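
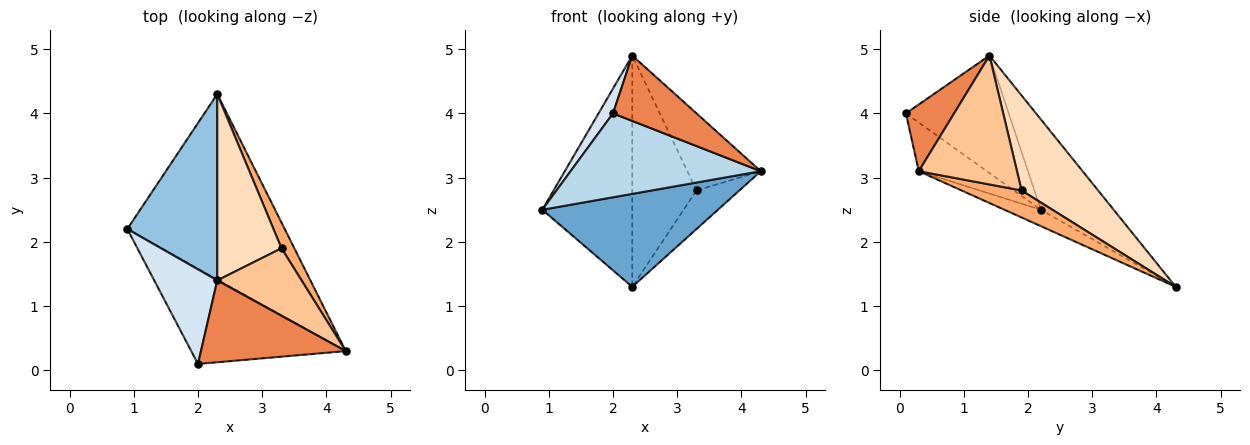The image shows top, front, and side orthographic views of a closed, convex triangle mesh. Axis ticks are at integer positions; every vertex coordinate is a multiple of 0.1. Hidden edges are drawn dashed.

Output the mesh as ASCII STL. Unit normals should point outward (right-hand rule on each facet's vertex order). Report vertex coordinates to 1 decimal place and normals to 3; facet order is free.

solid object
 facet normal -0.093 -0.447 -0.890
  outer loop
   vertex 2.3 4.3 1.3
   vertex 4.3 0.3 3.1
   vertex 0.9 2.2 2.5
  endloop
 endfacet
 facet normal -0.533 0.659 0.531
  outer loop
   vertex 2.3 1.4 4.9
   vertex 2.3 4.3 1.3
   vertex 0.9 2.2 2.5
  endloop
 endfacet
 facet normal -0.230 -0.643 -0.731
  outer loop
   vertex 2.0 0.1 4.0
   vertex 0.9 2.2 2.5
   vertex 4.3 0.3 3.1
  endloop
 endfacet
 facet normal -0.875 -0.123 0.469
  outer loop
   vertex 2.0 0.1 4.0
   vertex 2.3 1.4 4.9
   vertex 0.9 2.2 2.5
  endloop
 endfacet
 facet normal 0.339 -0.587 0.735
  outer loop
   vertex 2.0 0.1 4.0
   vertex 4.3 0.3 3.1
   vertex 2.3 1.4 4.9
  endloop
 endfacet
 facet normal 0.759 0.542 0.361
  outer loop
   vertex 3.3 1.9 2.8
   vertex 4.3 0.3 3.1
   vertex 2.3 4.3 1.3
  endloop
 endfacet
 facet normal 0.709 0.530 0.464
  outer loop
   vertex 3.3 1.9 2.8
   vertex 2.3 1.4 4.9
   vertex 4.3 0.3 3.1
  endloop
 endfacet
 facet normal 0.680 0.571 0.460
  outer loop
   vertex 3.3 1.9 2.8
   vertex 2.3 4.3 1.3
   vertex 2.3 1.4 4.9
  endloop
 endfacet
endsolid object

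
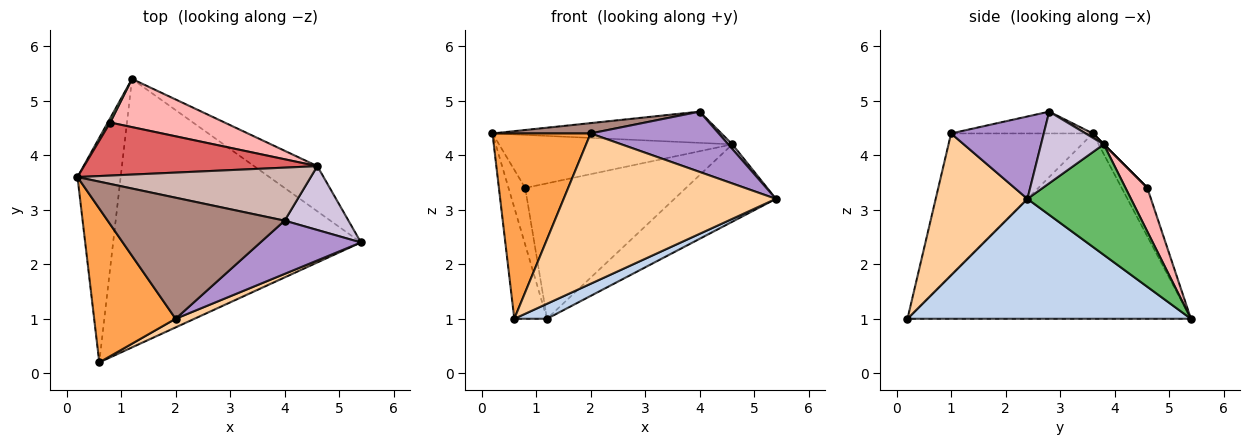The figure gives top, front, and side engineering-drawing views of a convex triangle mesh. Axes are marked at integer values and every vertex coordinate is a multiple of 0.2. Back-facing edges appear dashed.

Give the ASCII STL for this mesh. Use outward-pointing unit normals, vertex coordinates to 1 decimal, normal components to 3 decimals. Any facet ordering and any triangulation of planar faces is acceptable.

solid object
 facet normal -0.968 0.112 -0.226
  outer loop
   vertex 1.2 5.4 1.0
   vertex 0.6 0.2 1.0
   vertex 0.2 3.6 4.4
  endloop
 endfacet
 facet normal 0.435 -0.050 -0.899
  outer loop
   vertex 1.2 5.4 1.0
   vertex 5.4 2.4 3.2
   vertex 0.6 0.2 1.0
  endloop
 endfacet
 facet normal -0.743 -0.515 0.427
  outer loop
   vertex 2.0 1.0 4.4
   vertex 0.2 3.6 4.4
   vertex 0.6 0.2 1.0
  endloop
 endfacet
 facet normal 0.396 -0.917 0.053
  outer loop
   vertex 2.0 1.0 4.4
   vertex 0.6 0.2 1.0
   vertex 5.4 2.4 3.2
  endloop
 endfacet
 facet normal 0.661 0.648 -0.378
  outer loop
   vertex 4.6 3.8 4.2
   vertex 5.4 2.4 3.2
   vertex 1.2 5.4 1.0
  endloop
 endfacet
 facet normal -0.838 0.545 0.042
  outer loop
   vertex 0.8 4.6 3.4
   vertex 1.2 5.4 1.0
   vertex 0.2 3.6 4.4
  endloop
 endfacet
 facet normal 0.000 0.707 0.707
  outer loop
   vertex 0.8 4.6 3.4
   vertex 0.2 3.6 4.4
   vertex 4.6 3.8 4.2
  endloop
 endfacet
 facet normal 0.127 0.935 0.333
  outer loop
   vertex 0.8 4.6 3.4
   vertex 4.6 3.8 4.2
   vertex 1.2 5.4 1.0
  endloop
 endfacet
 facet normal 0.477 -0.659 0.582
  outer loop
   vertex 4.0 2.8 4.8
   vertex 2.0 1.0 4.4
   vertex 5.4 2.4 3.2
  endloop
 endfacet
 facet normal 0.746 -0.049 0.665
  outer loop
   vertex 4.0 2.8 4.8
   vertex 5.4 2.4 3.2
   vertex 4.6 3.8 4.2
  endloop
 endfacet
 facet normal -0.122 -0.084 0.989
  outer loop
   vertex 4.0 2.8 4.8
   vertex 0.2 3.6 4.4
   vertex 2.0 1.0 4.4
  endloop
 endfacet
 facet normal 0.016 0.507 0.862
  outer loop
   vertex 4.0 2.8 4.8
   vertex 4.6 3.8 4.2
   vertex 0.2 3.6 4.4
  endloop
 endfacet
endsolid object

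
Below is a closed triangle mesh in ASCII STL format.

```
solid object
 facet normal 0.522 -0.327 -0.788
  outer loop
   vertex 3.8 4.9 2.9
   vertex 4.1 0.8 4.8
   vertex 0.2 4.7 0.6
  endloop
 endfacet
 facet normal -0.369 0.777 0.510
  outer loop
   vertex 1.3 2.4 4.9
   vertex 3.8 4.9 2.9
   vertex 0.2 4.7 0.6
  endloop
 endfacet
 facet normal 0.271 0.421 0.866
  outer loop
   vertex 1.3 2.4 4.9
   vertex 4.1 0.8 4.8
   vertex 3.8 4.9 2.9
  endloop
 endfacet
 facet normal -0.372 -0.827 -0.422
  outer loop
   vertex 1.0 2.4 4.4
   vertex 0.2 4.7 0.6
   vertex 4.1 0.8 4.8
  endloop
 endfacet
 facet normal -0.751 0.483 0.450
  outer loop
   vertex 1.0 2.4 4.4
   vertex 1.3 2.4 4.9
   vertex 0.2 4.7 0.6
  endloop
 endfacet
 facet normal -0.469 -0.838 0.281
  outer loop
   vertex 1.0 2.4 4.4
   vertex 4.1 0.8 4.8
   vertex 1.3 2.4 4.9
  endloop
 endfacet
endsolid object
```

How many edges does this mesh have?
9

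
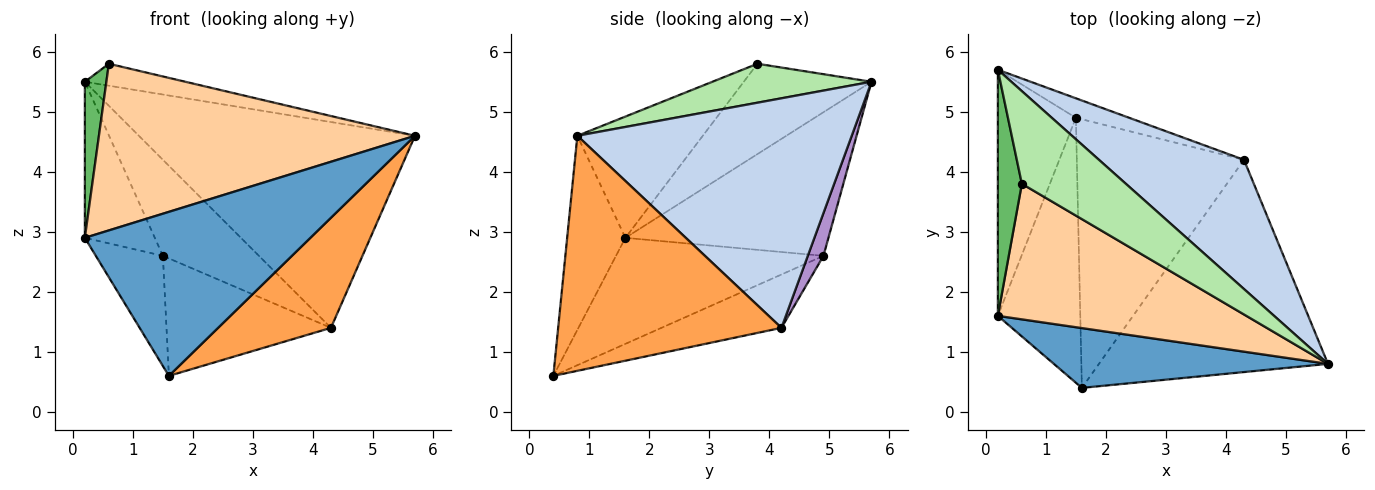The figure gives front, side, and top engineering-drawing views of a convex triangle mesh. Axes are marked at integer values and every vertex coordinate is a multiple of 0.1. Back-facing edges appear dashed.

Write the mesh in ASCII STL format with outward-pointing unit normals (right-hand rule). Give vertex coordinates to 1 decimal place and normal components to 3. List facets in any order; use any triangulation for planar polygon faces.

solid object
 facet normal -0.236 -0.913 0.333
  outer loop
   vertex 1.6 0.4 0.6
   vertex 5.7 0.8 4.6
   vertex 0.2 1.6 2.9
  endloop
 endfacet
 facet normal 0.644 0.648 0.407
  outer loop
   vertex 4.3 4.2 1.4
   vertex 0.2 5.7 5.5
   vertex 5.7 0.8 4.6
  endloop
 endfacet
 facet normal 0.673 -0.340 -0.656
  outer loop
   vertex 4.3 4.2 1.4
   vertex 5.7 0.8 4.6
   vertex 1.6 0.4 0.6
  endloop
 endfacet
 facet normal -0.294 -0.741 0.603
  outer loop
   vertex 0.6 3.8 5.8
   vertex 0.2 1.6 2.9
   vertex 5.7 0.8 4.6
  endloop
 endfacet
 facet normal -0.954 -0.161 0.254
  outer loop
   vertex 0.6 3.8 5.8
   vertex 0.2 5.7 5.5
   vertex 0.2 1.6 2.9
  endloop
 endfacet
 facet normal 0.342 0.216 0.914
  outer loop
   vertex 0.6 3.8 5.8
   vertex 5.7 0.8 4.6
   vertex 0.2 5.7 5.5
  endloop
 endfacet
 facet normal -0.841 0.290 -0.457
  outer loop
   vertex 1.5 4.9 2.6
   vertex 0.2 1.6 2.9
   vertex 0.2 5.7 5.5
  endloop
 endfacet
 facet normal -0.765 0.247 -0.595
  outer loop
   vertex 1.5 4.9 2.6
   vertex 1.6 0.4 0.6
   vertex 0.2 1.6 2.9
  endloop
 endfacet
 facet normal 0.158 0.968 -0.196
  outer loop
   vertex 1.5 4.9 2.6
   vertex 0.2 5.7 5.5
   vertex 4.3 4.2 1.4
  endloop
 endfacet
 facet normal -0.281 0.385 -0.879
  outer loop
   vertex 1.5 4.9 2.6
   vertex 4.3 4.2 1.4
   vertex 1.6 0.4 0.6
  endloop
 endfacet
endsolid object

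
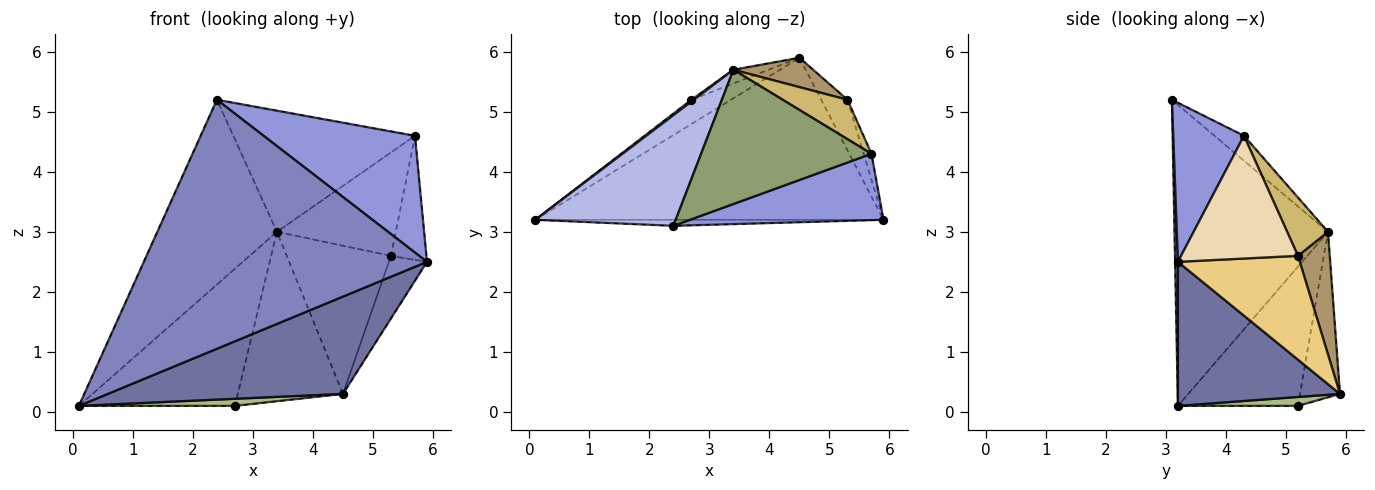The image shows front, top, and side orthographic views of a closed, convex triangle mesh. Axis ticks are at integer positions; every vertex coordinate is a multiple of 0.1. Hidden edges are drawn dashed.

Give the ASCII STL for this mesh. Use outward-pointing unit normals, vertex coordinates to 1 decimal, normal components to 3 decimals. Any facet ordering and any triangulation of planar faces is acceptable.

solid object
 facet normal 0.334 -0.485 -0.808
  outer loop
   vertex 4.5 5.9 0.3
   vertex 5.9 3.2 2.5
   vertex 0.1 3.2 0.1
  endloop
 endfacet
 facet normal 0.010 -1.000 -0.024
  outer loop
   vertex 2.4 3.1 5.2
   vertex 0.1 3.2 0.1
   vertex 5.9 3.2 2.5
  endloop
 endfacet
 facet normal 0.376 -0.806 0.458
  outer loop
   vertex 5.7 4.3 4.6
   vertex 2.4 3.1 5.2
   vertex 5.9 3.2 2.5
  endloop
 endfacet
 facet normal -0.740 0.577 0.345
  outer loop
   vertex 3.4 5.7 3.0
   vertex 0.1 3.2 0.1
   vertex 2.4 3.1 5.2
  endloop
 endfacet
 facet normal -0.108 0.666 0.738
  outer loop
   vertex 3.4 5.7 3.0
   vertex 2.4 3.1 5.2
   vertex 5.7 4.3 4.6
  endloop
 endfacet
 facet normal 0.211 -0.274 -0.938
  outer loop
   vertex 2.7 5.2 0.1
   vertex 4.5 5.9 0.3
   vertex 0.1 3.2 0.1
  endloop
 endfacet
 facet normal -0.610 0.793 0.011
  outer loop
   vertex 2.7 5.2 0.1
   vertex 0.1 3.2 0.1
   vertex 3.4 5.7 3.0
  endloop
 endfacet
 facet normal -0.354 0.932 -0.075
  outer loop
   vertex 2.7 5.2 0.1
   vertex 3.4 5.7 3.0
   vertex 4.5 5.9 0.3
  endloop
 endfacet
 facet normal 0.287 0.940 0.186
  outer loop
   vertex 5.3 5.2 2.6
   vertex 4.5 5.9 0.3
   vertex 3.4 5.7 3.0
  endloop
 endfacet
 facet normal 0.306 0.890 0.339
  outer loop
   vertex 5.3 5.2 2.6
   vertex 3.4 5.7 3.0
   vertex 5.7 4.3 4.6
  endloop
 endfacet
 facet normal 0.928 0.290 -0.234
  outer loop
   vertex 5.3 5.2 2.6
   vertex 5.9 3.2 2.5
   vertex 4.5 5.9 0.3
  endloop
 endfacet
 facet normal 0.955 0.290 -0.061
  outer loop
   vertex 5.3 5.2 2.6
   vertex 5.7 4.3 4.6
   vertex 5.9 3.2 2.5
  endloop
 endfacet
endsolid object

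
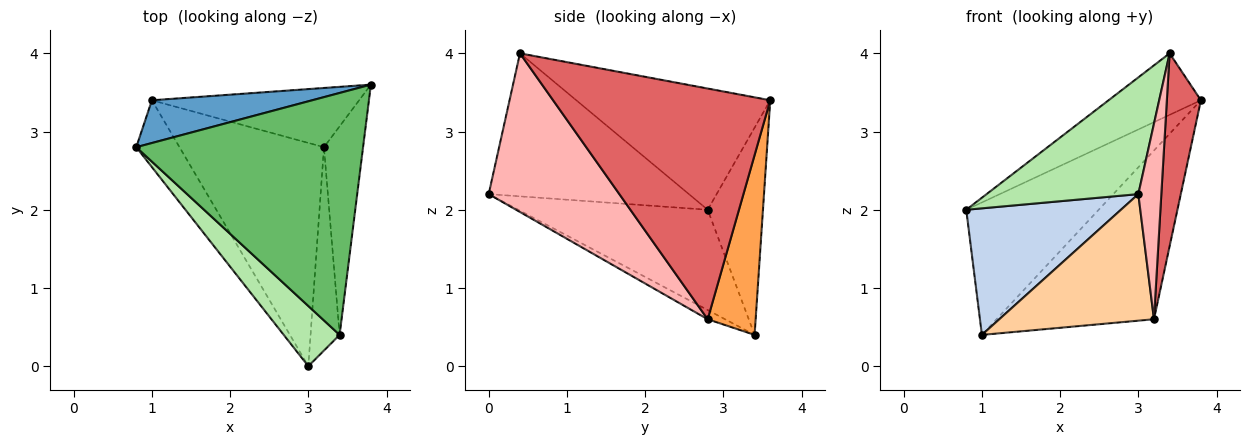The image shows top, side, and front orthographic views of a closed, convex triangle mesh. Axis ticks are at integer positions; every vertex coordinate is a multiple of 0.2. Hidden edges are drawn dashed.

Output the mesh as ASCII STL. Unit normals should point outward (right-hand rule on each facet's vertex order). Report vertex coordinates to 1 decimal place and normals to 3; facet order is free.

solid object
 facet normal -0.369 0.884 0.286
  outer loop
   vertex 1.0 3.4 0.4
   vertex 0.8 2.8 2.0
   vertex 3.8 3.6 3.4
  endloop
 endfacet
 facet normal -0.735 -0.600 -0.317
  outer loop
   vertex 1.0 3.4 0.4
   vertex 3.0 0.0 2.2
   vertex 0.8 2.8 2.0
  endloop
 endfacet
 facet normal 0.276 0.907 -0.318
  outer loop
   vertex 3.2 2.8 0.6
   vertex 1.0 3.4 0.4
   vertex 3.8 3.6 3.4
  endloop
 endfacet
 facet normal -0.055 -0.492 -0.869
  outer loop
   vertex 3.2 2.8 0.6
   vertex 3.0 0.0 2.2
   vertex 1.0 3.4 0.4
  endloop
 endfacet
 facet normal -0.460 0.219 0.861
  outer loop
   vertex 3.4 0.4 4.0
   vertex 3.8 3.6 3.4
   vertex 0.8 2.8 2.0
  endloop
 endfacet
 facet normal -0.761 -0.577 0.297
  outer loop
   vertex 3.4 0.4 4.0
   vertex 0.8 2.8 2.0
   vertex 3.0 0.0 2.2
  endloop
 endfacet
 facet normal 0.974 -0.153 -0.165
  outer loop
   vertex 3.4 0.4 4.0
   vertex 3.2 2.8 0.6
   vertex 3.8 3.6 3.4
  endloop
 endfacet
 facet normal 0.969 -0.171 -0.177
  outer loop
   vertex 3.4 0.4 4.0
   vertex 3.0 0.0 2.2
   vertex 3.2 2.8 0.6
  endloop
 endfacet
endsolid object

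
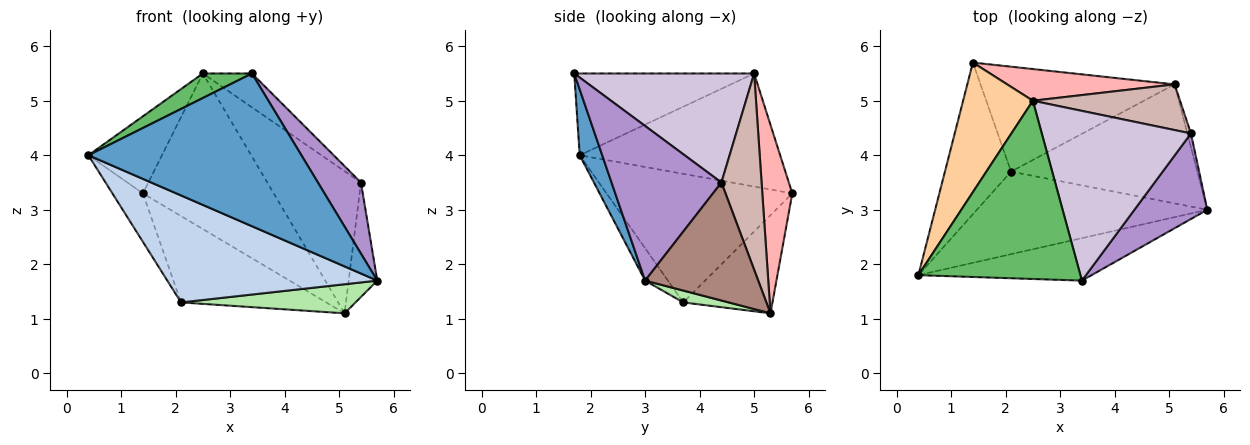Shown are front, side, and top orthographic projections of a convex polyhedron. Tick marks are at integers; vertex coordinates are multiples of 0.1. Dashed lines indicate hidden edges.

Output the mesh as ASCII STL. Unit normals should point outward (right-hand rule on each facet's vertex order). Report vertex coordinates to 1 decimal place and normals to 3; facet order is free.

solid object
 facet normal 0.101 -0.958 -0.267
  outer loop
   vertex 3.4 1.7 5.5
   vertex 0.4 1.8 4.0
   vertex 5.7 3.0 1.7
  endloop
 endfacet
 facet normal -0.086 -0.789 -0.609
  outer loop
   vertex 2.1 3.7 1.3
   vertex 5.7 3.0 1.7
   vertex 0.4 1.8 4.0
  endloop
 endfacet
 facet normal -0.880 0.144 -0.452
  outer loop
   vertex 2.1 3.7 1.3
   vertex 0.4 1.8 4.0
   vertex 1.4 5.7 3.3
  endloop
 endfacet
 facet normal -0.812 0.298 0.501
  outer loop
   vertex 2.5 5.0 5.5
   vertex 1.4 5.7 3.3
   vertex 0.4 1.8 4.0
  endloop
 endfacet
 facet normal -0.447 -0.122 0.886
  outer loop
   vertex 2.5 5.0 5.5
   vertex 0.4 1.8 4.0
   vertex 3.4 1.7 5.5
  endloop
 endfacet
 facet normal 0.062 -0.237 -0.970
  outer loop
   vertex 5.1 5.3 1.1
   vertex 5.7 3.0 1.7
   vertex 2.1 3.7 1.3
  endloop
 endfacet
 facet normal -0.364 0.592 -0.719
  outer loop
   vertex 5.1 5.3 1.1
   vertex 2.1 3.7 1.3
   vertex 1.4 5.7 3.3
  endloop
 endfacet
 facet normal 0.219 0.956 0.195
  outer loop
   vertex 5.1 5.3 1.1
   vertex 1.4 5.7 3.3
   vertex 2.5 5.0 5.5
  endloop
 endfacet
 facet normal 0.853 -0.334 0.402
  outer loop
   vertex 5.4 4.4 3.5
   vertex 3.4 1.7 5.5
   vertex 5.7 3.0 1.7
  endloop
 endfacet
 facet normal 0.583 0.159 0.797
  outer loop
   vertex 5.4 4.4 3.5
   vertex 2.5 5.0 5.5
   vertex 3.4 1.7 5.5
  endloop
 endfacet
 facet normal 0.969 0.245 -0.029
  outer loop
   vertex 5.4 4.4 3.5
   vertex 5.7 3.0 1.7
   vertex 5.1 5.3 1.1
  endloop
 endfacet
 facet normal 0.378 0.881 0.283
  outer loop
   vertex 5.4 4.4 3.5
   vertex 5.1 5.3 1.1
   vertex 2.5 5.0 5.5
  endloop
 endfacet
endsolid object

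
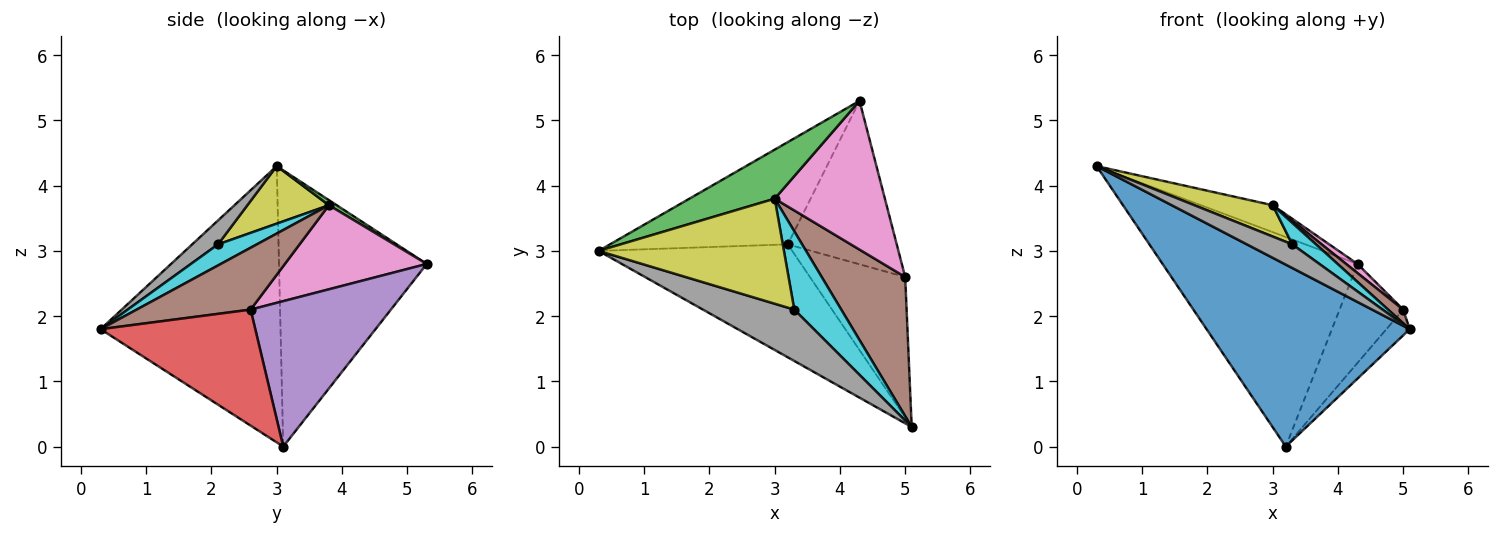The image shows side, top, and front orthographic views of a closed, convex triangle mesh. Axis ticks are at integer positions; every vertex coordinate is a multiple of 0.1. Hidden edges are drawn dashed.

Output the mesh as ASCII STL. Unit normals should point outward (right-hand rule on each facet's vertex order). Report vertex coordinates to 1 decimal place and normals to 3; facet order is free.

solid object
 facet normal -0.601 -0.679 -0.421
  outer loop
   vertex 3.2 3.1 0.0
   vertex 5.1 0.3 1.8
   vertex 0.3 3.0 4.3
  endloop
 endfacet
 facet normal -0.563 0.743 -0.362
  outer loop
   vertex 3.2 3.1 0.0
   vertex 0.3 3.0 4.3
   vertex 4.3 5.3 2.8
  endloop
 endfacet
 facet normal 0.052 0.480 0.876
  outer loop
   vertex 3.0 3.8 3.7
   vertex 4.3 5.3 2.8
   vertex 0.3 3.0 4.3
  endloop
 endfacet
 facet normal 0.768 0.116 -0.630
  outer loop
   vertex 5.0 2.6 2.1
   vertex 5.1 0.3 1.8
   vertex 3.2 3.1 0.0
  endloop
 endfacet
 facet normal 0.752 0.341 -0.564
  outer loop
   vertex 5.0 2.6 2.1
   vertex 3.2 3.1 0.0
   vertex 4.3 5.3 2.8
  endloop
 endfacet
 facet normal 0.594 -0.079 0.801
  outer loop
   vertex 5.0 2.6 2.1
   vertex 3.0 3.8 3.7
   vertex 5.1 0.3 1.8
  endloop
 endfacet
 facet normal 0.606 -0.049 0.794
  outer loop
   vertex 5.0 2.6 2.1
   vertex 4.3 5.3 2.8
   vertex 3.0 3.8 3.7
  endloop
 endfacet
 facet normal 0.231 -0.407 0.884
  outer loop
   vertex 3.3 2.1 3.1
   vertex 0.3 3.0 4.3
   vertex 5.1 0.3 1.8
  endloop
 endfacet
 facet normal 0.285 -0.274 0.919
  outer loop
   vertex 3.3 2.1 3.1
   vertex 3.0 3.8 3.7
   vertex 0.3 3.0 4.3
  endloop
 endfacet
 facet normal 0.397 -0.242 0.885
  outer loop
   vertex 3.3 2.1 3.1
   vertex 5.1 0.3 1.8
   vertex 3.0 3.8 3.7
  endloop
 endfacet
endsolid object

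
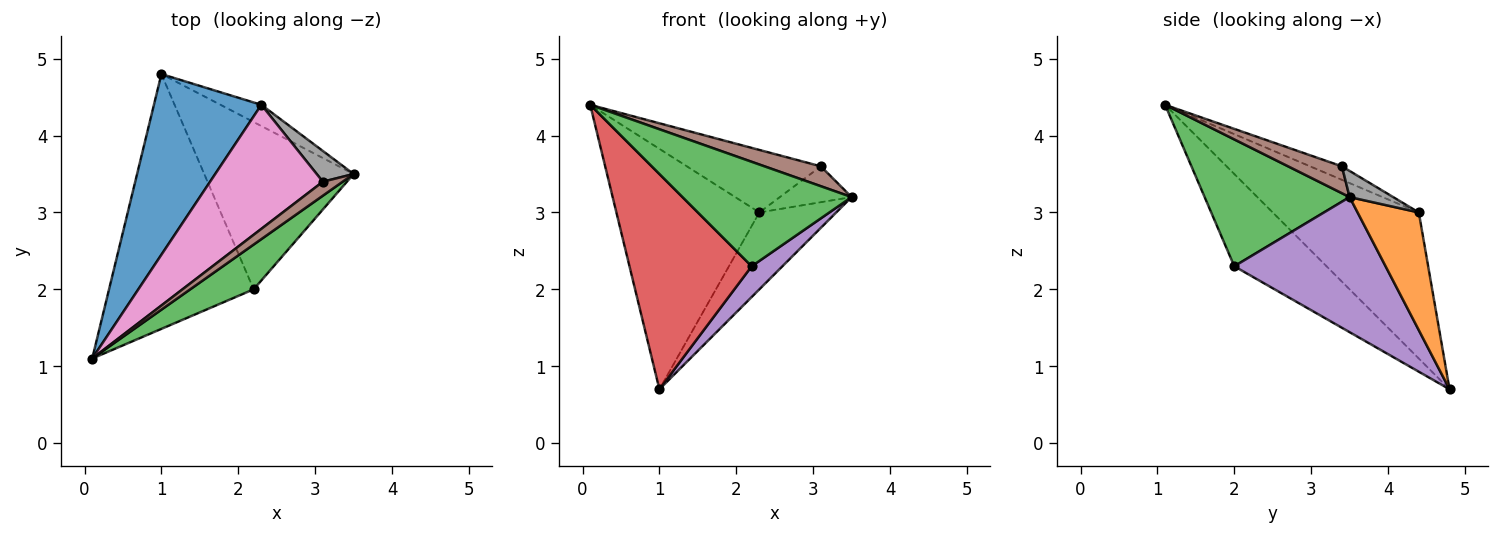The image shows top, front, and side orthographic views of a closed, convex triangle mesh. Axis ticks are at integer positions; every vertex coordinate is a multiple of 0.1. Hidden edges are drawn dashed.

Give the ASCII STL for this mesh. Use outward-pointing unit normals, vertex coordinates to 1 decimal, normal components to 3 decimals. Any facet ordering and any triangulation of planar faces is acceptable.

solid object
 facet normal -0.633 0.619 0.465
  outer loop
   vertex 2.3 4.4 3.0
   vertex 1.0 4.8 0.7
   vertex 0.1 1.1 4.4
  endloop
 endfacet
 facet normal 0.609 0.765 -0.211
  outer loop
   vertex 2.3 4.4 3.0
   vertex 3.5 3.5 3.2
   vertex 1.0 4.8 0.7
  endloop
 endfacet
 facet normal 0.619 -0.722 0.309
  outer loop
   vertex 2.2 2.0 2.3
   vertex 3.5 3.5 3.2
   vertex 0.1 1.1 4.4
  endloop
 endfacet
 facet normal -0.438 -0.580 -0.687
  outer loop
   vertex 2.2 2.0 2.3
   vertex 0.1 1.1 4.4
   vertex 1.0 4.8 0.7
  endloop
 endfacet
 facet normal 0.665 -0.135 -0.735
  outer loop
   vertex 2.2 2.0 2.3
   vertex 1.0 4.8 0.7
   vertex 3.5 3.5 3.2
  endloop
 endfacet
 facet normal 0.615 -0.644 0.454
  outer loop
   vertex 3.1 3.4 3.6
   vertex 0.1 1.1 4.4
   vertex 3.5 3.5 3.2
  endloop
 endfacet
 facet normal -0.106 0.448 0.888
  outer loop
   vertex 3.1 3.4 3.6
   vertex 2.3 4.4 3.0
   vertex 0.1 1.1 4.4
  endloop
 endfacet
 facet normal 0.419 0.690 0.591
  outer loop
   vertex 3.1 3.4 3.6
   vertex 3.5 3.5 3.2
   vertex 2.3 4.4 3.0
  endloop
 endfacet
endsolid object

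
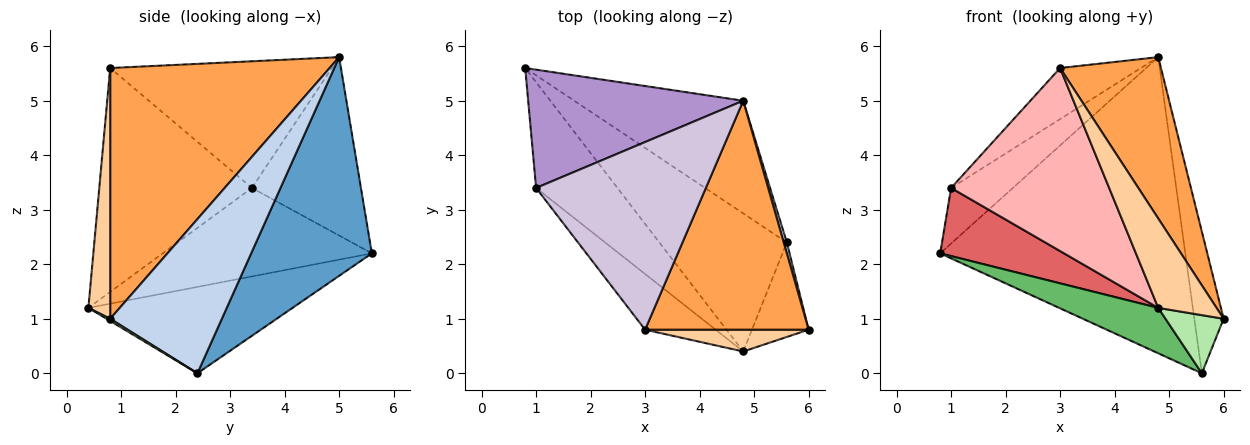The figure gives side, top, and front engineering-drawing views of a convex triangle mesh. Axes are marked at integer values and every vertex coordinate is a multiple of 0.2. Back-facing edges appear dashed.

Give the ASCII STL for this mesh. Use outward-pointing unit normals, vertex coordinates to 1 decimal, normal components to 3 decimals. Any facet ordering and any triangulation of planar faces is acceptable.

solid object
 facet normal 0.418 0.849 -0.323
  outer loop
   vertex 5.6 2.4 0.0
   vertex 0.8 5.6 2.2
   vertex 4.8 5.0 5.8
  endloop
 endfacet
 facet normal 0.967 0.254 0.020
  outer loop
   vertex 5.6 2.4 0.0
   vertex 4.8 5.0 5.8
   vertex 6.0 0.8 1.0
  endloop
 endfacet
 facet normal 0.782 -0.359 0.510
  outer loop
   vertex 3.0 0.8 5.6
   vertex 6.0 0.8 1.0
   vertex 4.8 5.0 5.8
  endloop
 endfacet
 facet normal 0.341 -0.913 0.223
  outer loop
   vertex 4.8 0.4 1.2
   vertex 6.0 0.8 1.0
   vertex 3.0 0.8 5.6
  endloop
 endfacet
 facet normal -0.541 -0.263 -0.799
  outer loop
   vertex 4.8 0.4 1.2
   vertex 0.8 5.6 2.2
   vertex 5.6 2.4 0.0
  endloop
 endfacet
 facet normal 0.033 -0.524 -0.851
  outer loop
   vertex 4.8 0.4 1.2
   vertex 5.6 2.4 0.0
   vertex 6.0 0.8 1.0
  endloop
 endfacet
 facet normal -0.675 -0.400 -0.620
  outer loop
   vertex 1.0 3.4 3.4
   vertex 0.8 5.6 2.2
   vertex 4.8 0.4 1.2
  endloop
 endfacet
 facet normal -0.679 -0.703 -0.214
  outer loop
   vertex 1.0 3.4 3.4
   vertex 4.8 0.4 1.2
   vertex 3.0 0.8 5.6
  endloop
 endfacet
 facet normal -0.600 0.340 0.724
  outer loop
   vertex 1.0 3.4 3.4
   vertex 4.8 5.0 5.8
   vertex 0.8 5.6 2.2
  endloop
 endfacet
 facet normal -0.584 0.213 0.783
  outer loop
   vertex 1.0 3.4 3.4
   vertex 3.0 0.8 5.6
   vertex 4.8 5.0 5.8
  endloop
 endfacet
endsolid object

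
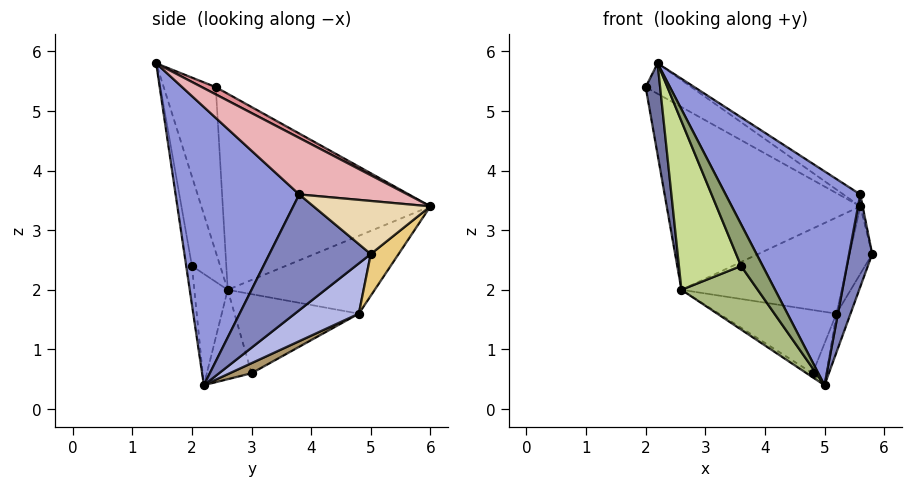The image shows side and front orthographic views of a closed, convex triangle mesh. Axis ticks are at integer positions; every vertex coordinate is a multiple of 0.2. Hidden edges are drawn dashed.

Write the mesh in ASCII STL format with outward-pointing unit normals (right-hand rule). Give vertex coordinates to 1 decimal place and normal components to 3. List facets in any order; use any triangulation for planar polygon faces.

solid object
 facet normal -0.947 -0.263 -0.183
  outer loop
   vertex 2.6 2.6 2.0
   vertex 2.2 1.4 5.8
   vertex 2.0 2.4 5.4
  endloop
 endfacet
 facet normal 0.972 -0.222 -0.072
  outer loop
   vertex 5.6 3.8 3.6
   vertex 5.0 2.2 0.4
   vertex 5.8 5.0 2.6
  endloop
 endfacet
 facet normal 0.657 -0.716 0.235
  outer loop
   vertex 5.6 3.8 3.6
   vertex 2.2 1.4 5.8
   vertex 5.0 2.2 0.4
  endloop
 endfacet
 facet normal 0.827 0.182 -0.532
  outer loop
   vertex 5.2 4.8 1.6
   vertex 5.8 5.0 2.6
   vertex 5.0 2.2 0.4
  endloop
 endfacet
 facet normal -0.247 -0.932 -0.266
  outer loop
   vertex 3.6 2.0 2.4
   vertex 5.0 2.2 0.4
   vertex 2.2 1.4 5.8
  endloop
 endfacet
 facet normal -0.376 -0.859 -0.349
  outer loop
   vertex 3.6 2.0 2.4
   vertex 2.6 2.6 2.0
   vertex 5.0 2.2 0.4
  endloop
 endfacet
 facet normal -0.393 -0.864 -0.314
  outer loop
   vertex 3.6 2.0 2.4
   vertex 2.2 1.4 5.8
   vertex 2.6 2.6 2.0
  endloop
 endfacet
 facet normal -0.545 0.073 -0.835
  outer loop
   vertex 4.8 3.0 0.6
   vertex 5.0 2.2 0.4
   vertex 2.6 2.6 2.0
  endloop
 endfacet
 facet normal 0.513 0.327 -0.793
  outer loop
   vertex 4.8 3.0 0.6
   vertex 5.2 4.8 1.6
   vertex 5.0 2.2 0.4
  endloop
 endfacet
 facet normal -0.528 0.499 -0.687
  outer loop
   vertex 4.8 3.0 0.6
   vertex 2.6 2.6 2.0
   vertex 5.2 4.8 1.6
  endloop
 endfacet
 facet normal 0.669 0.541 -0.510
  outer loop
   vertex 5.6 6.0 3.4
   vertex 5.8 5.0 2.6
   vertex 5.2 4.8 1.6
  endloop
 endfacet
 facet normal 0.976 0.020 0.219
  outer loop
   vertex 5.6 6.0 3.4
   vertex 5.6 3.8 3.6
   vertex 5.8 5.0 2.6
  endloop
 endfacet
 facet normal -0.729 0.679 -0.089
  outer loop
   vertex 5.6 6.0 3.4
   vertex 2.6 2.6 2.0
   vertex 2.0 2.4 5.4
  endloop
 endfacet
 facet normal -0.640 0.697 -0.323
  outer loop
   vertex 5.6 6.0 3.4
   vertex 5.2 4.8 1.6
   vertex 2.6 2.6 2.0
  endloop
 endfacet
 facet normal 0.118 0.389 0.914
  outer loop
   vertex 5.6 6.0 3.4
   vertex 2.0 2.4 5.4
   vertex 2.2 1.4 5.8
  endloop
 endfacet
 facet normal 0.502 0.078 0.861
  outer loop
   vertex 5.6 6.0 3.4
   vertex 2.2 1.4 5.8
   vertex 5.6 3.8 3.6
  endloop
 endfacet
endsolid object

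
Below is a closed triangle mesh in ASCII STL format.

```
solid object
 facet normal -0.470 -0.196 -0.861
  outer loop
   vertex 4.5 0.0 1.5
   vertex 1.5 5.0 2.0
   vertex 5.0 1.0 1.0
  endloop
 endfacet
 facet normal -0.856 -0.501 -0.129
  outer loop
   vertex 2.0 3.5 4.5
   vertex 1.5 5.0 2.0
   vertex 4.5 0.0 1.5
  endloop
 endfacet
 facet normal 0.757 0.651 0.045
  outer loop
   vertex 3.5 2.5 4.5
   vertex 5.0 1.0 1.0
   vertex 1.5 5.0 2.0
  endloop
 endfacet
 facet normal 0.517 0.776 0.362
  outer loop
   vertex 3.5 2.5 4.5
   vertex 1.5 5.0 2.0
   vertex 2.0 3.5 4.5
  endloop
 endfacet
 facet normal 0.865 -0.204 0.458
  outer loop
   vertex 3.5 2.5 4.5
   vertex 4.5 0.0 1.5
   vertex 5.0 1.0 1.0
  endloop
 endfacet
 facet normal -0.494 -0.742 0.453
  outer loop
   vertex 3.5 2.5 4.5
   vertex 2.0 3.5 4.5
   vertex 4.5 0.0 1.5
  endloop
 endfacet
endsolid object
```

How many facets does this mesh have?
6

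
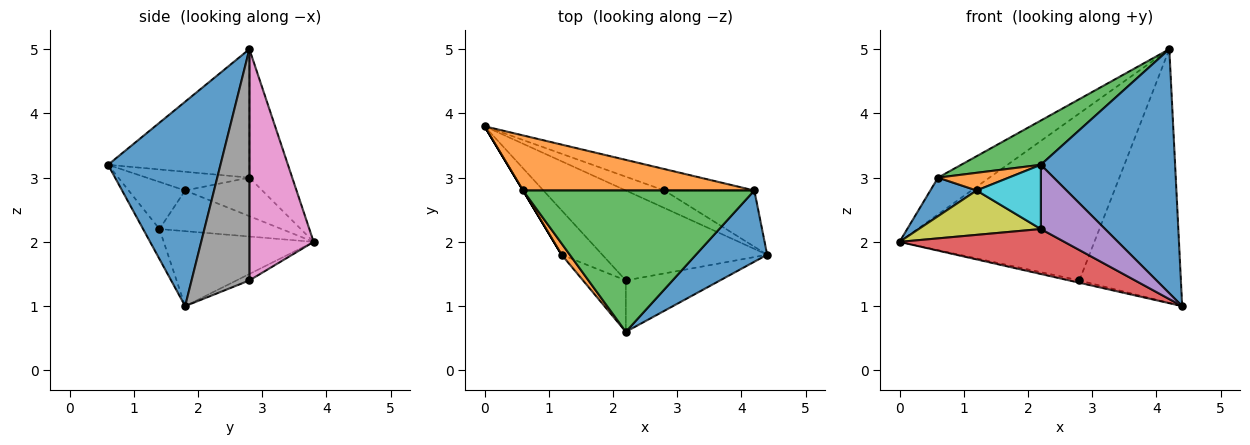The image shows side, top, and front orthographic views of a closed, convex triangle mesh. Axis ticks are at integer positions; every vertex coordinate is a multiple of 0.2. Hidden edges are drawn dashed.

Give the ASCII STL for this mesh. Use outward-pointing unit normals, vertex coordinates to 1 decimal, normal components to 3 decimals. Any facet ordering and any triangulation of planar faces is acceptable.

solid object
 facet normal 0.626 -0.748 0.218
  outer loop
   vertex 4.2 2.8 5.0
   vertex 2.2 0.6 3.2
   vertex 4.4 1.8 1.0
  endloop
 endfacet
 facet normal -0.420 0.504 0.755
  outer loop
   vertex 0.6 2.8 3.0
   vertex 4.2 2.8 5.0
   vertex 0.0 3.8 2.0
  endloop
 endfacet
 facet normal -0.468 -0.264 0.843
  outer loop
   vertex 0.6 2.8 3.0
   vertex 2.2 0.6 3.2
   vertex 4.2 2.8 5.0
  endloop
 endfacet
 facet normal -0.377 -0.414 -0.829
  outer loop
   vertex 2.2 1.4 2.2
   vertex 0.0 3.8 2.0
   vertex 4.4 1.8 1.0
  endloop
 endfacet
 facet normal -0.195 -0.766 -0.613
  outer loop
   vertex 2.2 1.4 2.2
   vertex 4.4 1.8 1.0
   vertex 2.2 0.6 3.2
  endloop
 endfacet
 facet normal -0.163 0.130 -0.978
  outer loop
   vertex 2.8 2.8 1.4
   vertex 4.4 1.8 1.0
   vertex 0.0 3.8 2.0
  endloop
 endfacet
 facet normal 0.311 0.943 -0.121
  outer loop
   vertex 2.8 2.8 1.4
   vertex 0.0 3.8 2.0
   vertex 4.2 2.8 5.0
  endloop
 endfacet
 facet normal 0.486 0.853 -0.189
  outer loop
   vertex 2.8 2.8 1.4
   vertex 4.2 2.8 5.0
   vertex 4.4 1.8 1.0
  endloop
 endfacet
 facet normal -0.577 -0.577 -0.577
  outer loop
   vertex 1.2 1.8 2.8
   vertex 0.0 3.8 2.0
   vertex 2.2 1.4 2.2
  endloop
 endfacet
 facet normal -0.566 -0.644 -0.515
  outer loop
   vertex 1.2 1.8 2.8
   vertex 2.2 1.4 2.2
   vertex 2.2 0.6 3.2
  endloop
 endfacet
 facet normal -0.857 -0.514 0.000
  outer loop
   vertex 1.2 1.8 2.8
   vertex 0.6 2.8 3.0
   vertex 0.0 3.8 2.0
  endloop
 endfacet
 facet normal -0.775 -0.533 0.339
  outer loop
   vertex 1.2 1.8 2.8
   vertex 2.2 0.6 3.2
   vertex 0.6 2.8 3.0
  endloop
 endfacet
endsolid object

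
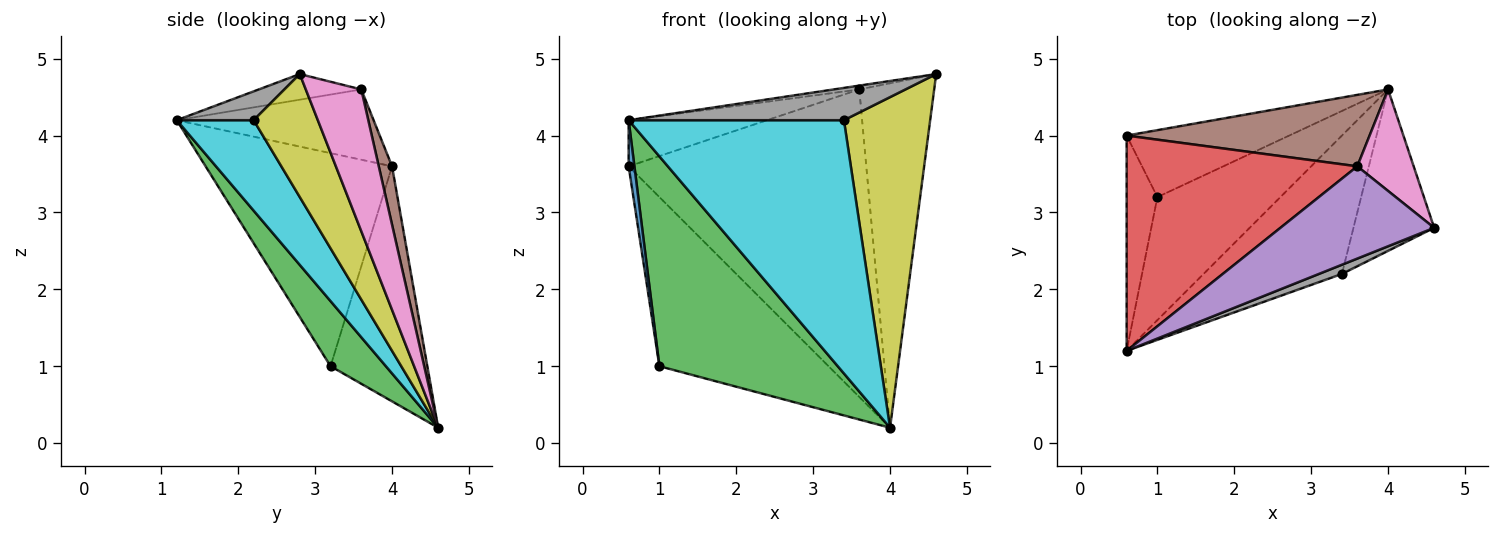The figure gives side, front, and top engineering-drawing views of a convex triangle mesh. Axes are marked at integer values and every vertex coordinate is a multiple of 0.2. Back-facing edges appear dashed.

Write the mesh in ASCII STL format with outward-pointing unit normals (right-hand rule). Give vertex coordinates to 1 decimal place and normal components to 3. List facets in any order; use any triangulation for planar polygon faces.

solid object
 facet normal -0.989 -0.031 -0.143
  outer loop
   vertex 1.0 3.2 1.0
   vertex 0.6 1.2 4.2
   vertex 0.6 4.0 3.6
  endloop
 endfacet
 facet normal -0.470 0.821 -0.325
  outer loop
   vertex 1.0 3.2 1.0
   vertex 0.6 4.0 3.6
   vertex 4.0 4.6 0.2
  endloop
 endfacet
 facet normal 0.259 -0.833 -0.489
  outer loop
   vertex 1.0 3.2 1.0
   vertex 4.0 4.6 0.2
   vertex 0.6 1.2 4.2
  endloop
 endfacet
 facet normal -0.286 0.201 0.937
  outer loop
   vertex 3.6 3.6 4.6
   vertex 0.6 4.0 3.6
   vertex 0.6 1.2 4.2
  endloop
 endfacet
 facet normal -0.164 0.041 0.986
  outer loop
   vertex 3.6 3.6 4.6
   vertex 0.6 1.2 4.2
   vertex 4.6 2.8 4.8
  endloop
 endfacet
 facet normal 0.054 0.973 0.226
  outer loop
   vertex 3.6 3.6 4.6
   vertex 4.0 4.6 0.2
   vertex 0.6 4.0 3.6
  endloop
 endfacet
 facet normal 0.579 0.782 0.230
  outer loop
   vertex 3.6 3.6 4.6
   vertex 4.6 2.8 4.8
   vertex 4.0 4.6 0.2
  endloop
 endfacet
 facet normal 0.325 -0.909 0.260
  outer loop
   vertex 3.4 2.2 4.2
   vertex 4.6 2.8 4.8
   vertex 0.6 1.2 4.2
  endloop
 endfacet
 facet normal 0.556 -0.747 -0.365
  outer loop
   vertex 3.4 2.2 4.2
   vertex 4.0 4.6 0.2
   vertex 4.6 2.8 4.8
  endloop
 endfacet
 facet normal 0.299 -0.837 -0.458
  outer loop
   vertex 3.4 2.2 4.2
   vertex 0.6 1.2 4.2
   vertex 4.0 4.6 0.2
  endloop
 endfacet
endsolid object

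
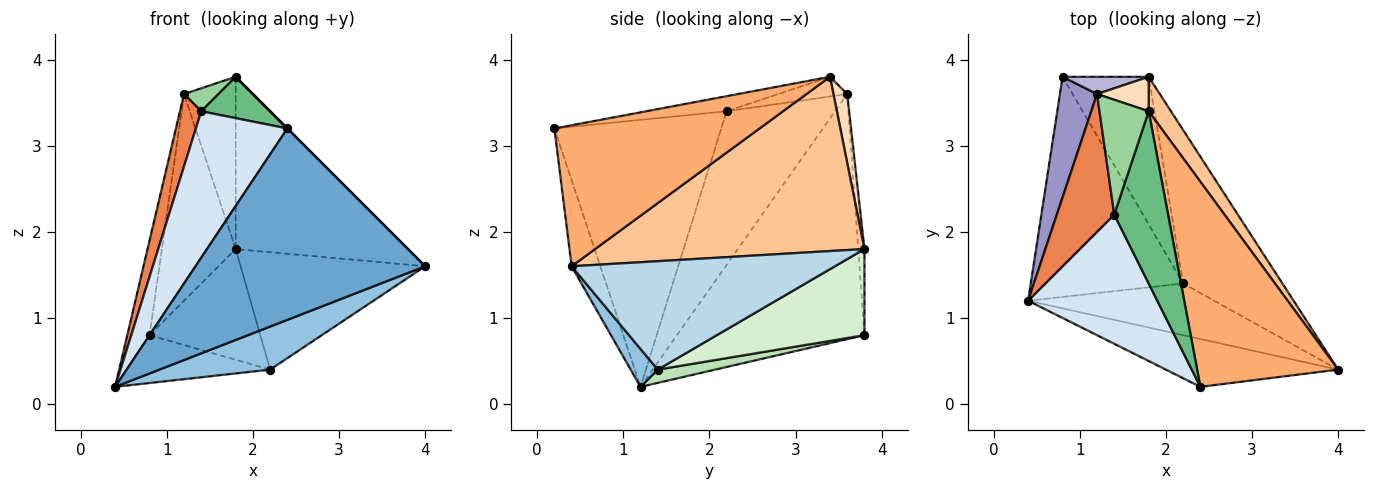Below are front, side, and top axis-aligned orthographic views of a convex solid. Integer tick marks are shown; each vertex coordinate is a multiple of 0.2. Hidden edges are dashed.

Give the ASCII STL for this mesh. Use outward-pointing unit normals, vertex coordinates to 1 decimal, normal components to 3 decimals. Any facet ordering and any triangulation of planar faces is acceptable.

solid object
 facet normal -0.120 -0.963 -0.241
  outer loop
   vertex 2.4 0.2 3.2
   vertex 0.4 1.2 0.2
   vertex 4.0 0.4 1.6
  endloop
 endfacet
 facet normal 0.155 -0.632 -0.759
  outer loop
   vertex 2.2 1.4 0.4
   vertex 4.0 0.4 1.6
   vertex 0.4 1.2 0.2
  endloop
 endfacet
 facet normal 0.655 0.459 -0.600
  outer loop
   vertex 2.2 1.4 0.4
   vertex 1.8 3.8 1.8
   vertex 4.0 0.4 1.6
  endloop
 endfacet
 facet normal -0.807 -0.443 0.391
  outer loop
   vertex 1.4 2.2 3.4
   vertex 0.4 1.2 0.2
   vertex 2.4 0.2 3.2
  endloop
 endfacet
 facet normal -0.921 -0.181 0.344
  outer loop
   vertex 1.4 2.2 3.4
   vertex 1.2 3.6 3.6
   vertex 0.4 1.2 0.2
  endloop
 endfacet
 facet normal 0.707 0.000 0.707
  outer loop
   vertex 1.8 3.4 3.8
   vertex 2.4 0.2 3.2
   vertex 4.0 0.4 1.6
  endloop
 endfacet
 facet normal 0.838 0.536 0.107
  outer loop
   vertex 1.8 3.4 3.8
   vertex 4.0 0.4 1.6
   vertex 1.8 3.8 1.8
  endloop
 endfacet
 facet normal 0.253 0.949 0.190
  outer loop
   vertex 1.8 3.4 3.8
   vertex 1.8 3.8 1.8
   vertex 1.2 3.6 3.6
  endloop
 endfacet
 facet normal -0.263 -0.225 0.938
  outer loop
   vertex 1.8 3.4 3.8
   vertex 1.4 2.2 3.4
   vertex 2.4 0.2 3.2
  endloop
 endfacet
 facet normal -0.365 -0.183 0.913
  outer loop
   vertex 1.8 3.4 3.8
   vertex 1.2 3.6 3.6
   vertex 1.4 2.2 3.4
  endloop
 endfacet
 facet normal 0.085 0.212 -0.974
  outer loop
   vertex 0.8 3.8 0.8
   vertex 2.2 1.4 0.4
   vertex 0.4 1.2 0.2
  endloop
 endfacet
 facet normal 0.625 0.469 -0.625
  outer loop
   vertex 0.8 3.8 0.8
   vertex 1.8 3.8 1.8
   vertex 2.2 1.4 0.4
  endloop
 endfacet
 facet normal -0.982 0.117 0.149
  outer loop
   vertex 0.8 3.8 0.8
   vertex 0.4 1.2 0.2
   vertex 1.2 3.6 3.6
  endloop
 endfacet
 facet normal -0.083 0.993 0.083
  outer loop
   vertex 0.8 3.8 0.8
   vertex 1.2 3.6 3.6
   vertex 1.8 3.8 1.8
  endloop
 endfacet
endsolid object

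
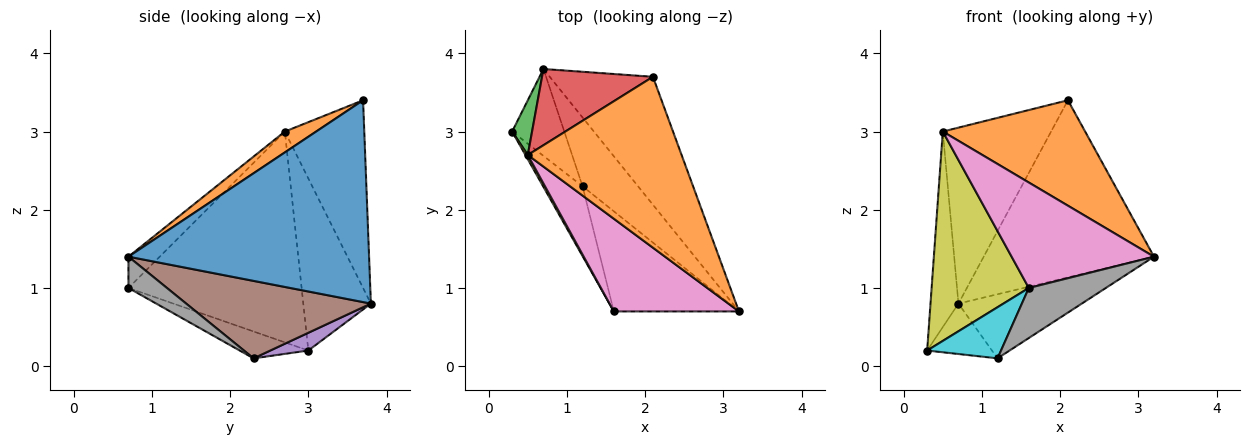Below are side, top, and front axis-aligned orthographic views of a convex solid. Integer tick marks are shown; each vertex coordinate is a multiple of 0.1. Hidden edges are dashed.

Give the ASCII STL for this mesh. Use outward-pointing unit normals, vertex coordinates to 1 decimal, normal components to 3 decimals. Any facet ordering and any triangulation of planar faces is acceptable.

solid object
 facet normal 0.753 0.533 -0.385
  outer loop
   vertex 0.7 3.8 0.8
   vertex 2.1 3.7 3.4
   vertex 3.2 0.7 1.4
  endloop
 endfacet
 facet normal 0.115 -0.522 0.845
  outer loop
   vertex 0.5 2.7 3.0
   vertex 3.2 0.7 1.4
   vertex 2.1 3.7 3.4
  endloop
 endfacet
 facet normal -0.919 0.380 0.106
  outer loop
   vertex 0.5 2.7 3.0
   vertex 0.7 3.8 0.8
   vertex 0.3 3.0 0.2
  endloop
 endfacet
 facet normal -0.558 0.761 0.330
  outer loop
   vertex 0.5 2.7 3.0
   vertex 2.1 3.7 3.4
   vertex 0.7 3.8 0.8
  endloop
 endfacet
 facet normal 0.282 0.481 -0.830
  outer loop
   vertex 1.2 2.3 0.1
   vertex 0.3 3.0 0.2
   vertex 0.7 3.8 0.8
  endloop
 endfacet
 facet normal 0.714 0.477 -0.512
  outer loop
   vertex 1.2 2.3 0.1
   vertex 0.7 3.8 0.8
   vertex 3.2 0.7 1.4
  endloop
 endfacet
 facet normal -0.163 -0.741 0.651
  outer loop
   vertex 1.6 0.7 1.0
   vertex 3.2 0.7 1.4
   vertex 0.5 2.7 3.0
  endloop
 endfacet
 facet normal 0.218 -0.436 -0.873
  outer loop
   vertex 1.6 0.7 1.0
   vertex 1.2 2.3 0.1
   vertex 3.2 0.7 1.4
  endloop
 endfacet
 facet normal -0.872 -0.489 0.010
  outer loop
   vertex 1.6 0.7 1.0
   vertex 0.5 2.7 3.0
   vertex 0.3 3.0 0.2
  endloop
 endfacet
 facet normal -0.481 -0.518 -0.707
  outer loop
   vertex 1.6 0.7 1.0
   vertex 0.3 3.0 0.2
   vertex 1.2 2.3 0.1
  endloop
 endfacet
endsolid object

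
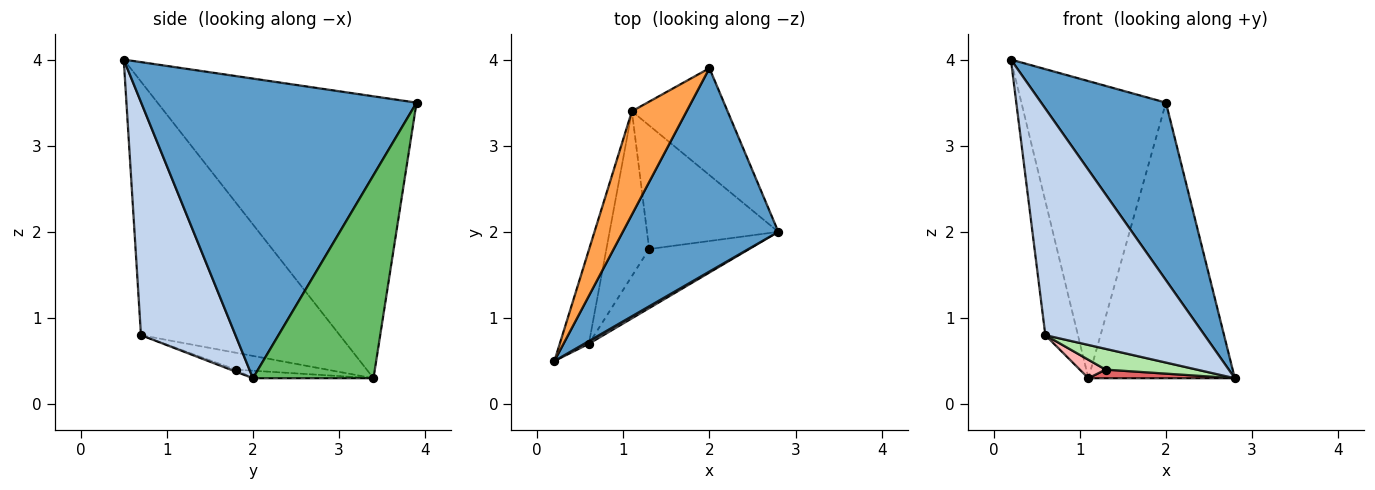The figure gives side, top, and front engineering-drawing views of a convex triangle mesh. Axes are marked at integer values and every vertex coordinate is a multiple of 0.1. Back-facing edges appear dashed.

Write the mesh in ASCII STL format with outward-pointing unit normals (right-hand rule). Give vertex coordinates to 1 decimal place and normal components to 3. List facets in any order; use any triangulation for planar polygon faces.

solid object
 facet normal 0.823 -0.373 0.427
  outer loop
   vertex 2.0 3.9 3.5
   vertex 0.2 0.5 4.0
   vertex 2.8 2.0 0.3
  endloop
 endfacet
 facet normal 0.510 -0.860 0.010
  outer loop
   vertex 0.6 0.7 0.8
   vertex 2.8 2.0 0.3
   vertex 0.2 0.5 4.0
  endloop
 endfacet
 facet normal -0.861 0.480 0.167
  outer loop
   vertex 1.1 3.4 0.3
   vertex 0.2 0.5 4.0
   vertex 2.0 3.9 3.5
  endloop
 endfacet
 facet normal -0.981 0.161 -0.113
  outer loop
   vertex 1.1 3.4 0.3
   vertex 0.6 0.7 0.8
   vertex 0.2 0.5 4.0
  endloop
 endfacet
 facet normal 0.609 0.739 -0.287
  outer loop
   vertex 1.1 3.4 0.3
   vertex 2.0 3.9 3.5
   vertex 2.8 2.0 0.3
  endloop
 endfacet
 facet normal -0.019 -0.331 -0.943
  outer loop
   vertex 1.3 1.8 0.4
   vertex 2.8 2.0 0.3
   vertex 0.6 0.7 0.8
  endloop
 endfacet
 facet normal -0.057 -0.069 -0.996
  outer loop
   vertex 1.3 1.8 0.4
   vertex 1.1 3.4 0.3
   vertex 2.8 2.0 0.3
  endloop
 endfacet
 facet normal -0.366 -0.104 -0.925
  outer loop
   vertex 1.3 1.8 0.4
   vertex 0.6 0.7 0.8
   vertex 1.1 3.4 0.3
  endloop
 endfacet
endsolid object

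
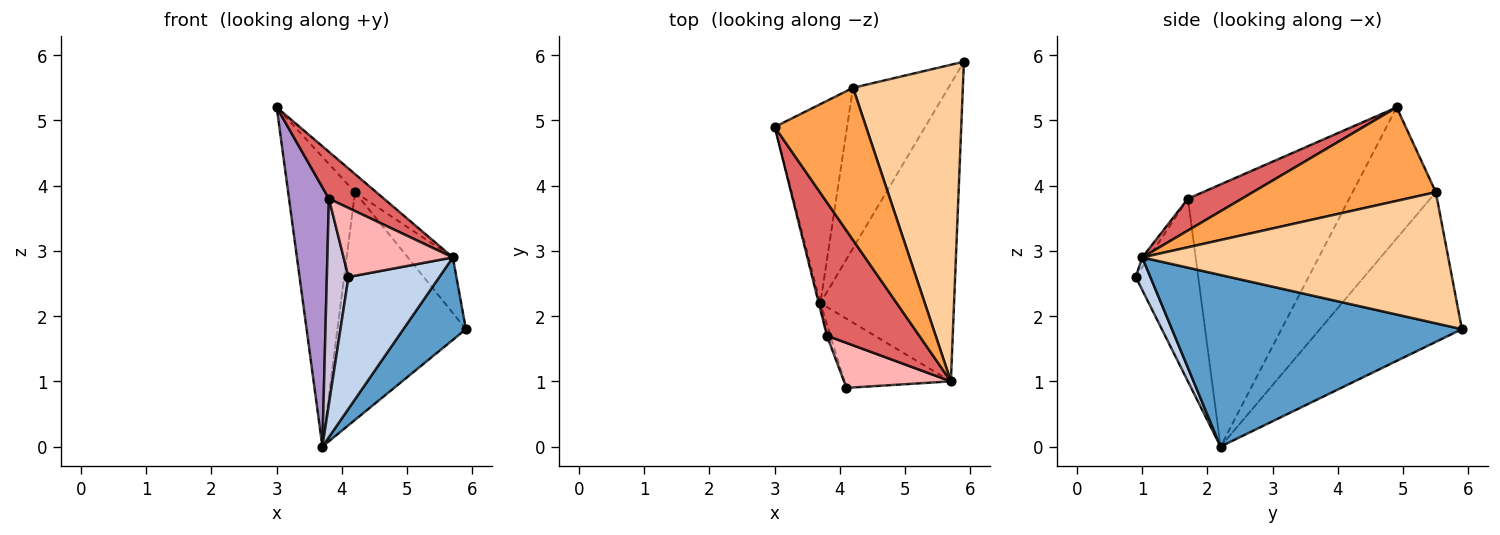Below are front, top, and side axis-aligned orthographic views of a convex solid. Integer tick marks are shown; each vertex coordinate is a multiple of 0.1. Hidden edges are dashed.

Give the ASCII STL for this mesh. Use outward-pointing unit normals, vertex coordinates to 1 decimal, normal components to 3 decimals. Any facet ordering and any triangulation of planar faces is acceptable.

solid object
 facet normal 0.778 -0.168 -0.606
  outer loop
   vertex 5.7 1.0 2.9
   vertex 3.7 2.2 0.0
   vertex 5.9 5.9 1.8
  endloop
 endfacet
 facet normal 0.141 -0.877 -0.460
  outer loop
   vertex 5.7 1.0 2.9
   vertex 4.1 0.9 2.6
   vertex 3.7 2.2 0.0
  endloop
 endfacet
 facet normal 0.713 0.083 0.696
  outer loop
   vertex 4.2 5.5 3.9
   vertex 3.0 4.9 5.2
   vertex 5.7 1.0 2.9
  endloop
 endfacet
 facet normal 0.762 0.112 0.638
  outer loop
   vertex 4.2 5.5 3.9
   vertex 5.7 1.0 2.9
   vertex 5.9 5.9 1.8
  endloop
 endfacet
 facet normal -0.716 0.576 -0.395
  outer loop
   vertex 4.2 5.5 3.9
   vertex 3.7 2.2 0.0
   vertex 3.0 4.9 5.2
  endloop
 endfacet
 facet normal -0.671 0.607 -0.427
  outer loop
   vertex 4.2 5.5 3.9
   vertex 5.9 5.9 1.8
   vertex 3.7 2.2 0.0
  endloop
 endfacet
 facet normal 0.309 -0.315 0.897
  outer loop
   vertex 3.8 1.7 3.8
   vertex 5.7 1.0 2.9
   vertex 3.0 4.9 5.2
  endloop
 endfacet
 facet normal -0.050 -0.837 0.545
  outer loop
   vertex 3.8 1.7 3.8
   vertex 4.1 0.9 2.6
   vertex 5.7 1.0 2.9
  endloop
 endfacet
 facet normal -0.971 -0.240 -0.006
  outer loop
   vertex 3.8 1.7 3.8
   vertex 3.0 4.9 5.2
   vertex 3.7 2.2 0.0
  endloop
 endfacet
 facet normal -0.945 -0.327 -0.018
  outer loop
   vertex 3.8 1.7 3.8
   vertex 3.7 2.2 0.0
   vertex 4.1 0.9 2.6
  endloop
 endfacet
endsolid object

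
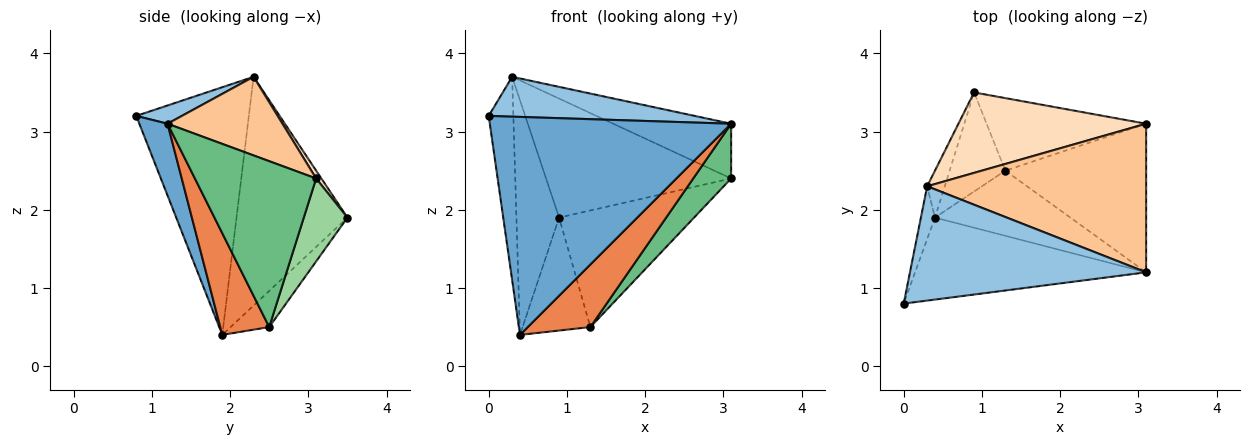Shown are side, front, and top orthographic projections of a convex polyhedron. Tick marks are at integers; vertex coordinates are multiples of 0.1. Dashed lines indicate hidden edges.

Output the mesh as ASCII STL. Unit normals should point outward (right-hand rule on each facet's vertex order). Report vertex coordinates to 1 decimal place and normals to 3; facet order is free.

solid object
 facet normal 0.109 -0.930 -0.350
  outer loop
   vertex 0.4 1.9 0.4
   vertex 3.1 1.2 3.1
   vertex 0.0 0.8 3.2
  endloop
 endfacet
 facet normal 0.073 -0.328 0.942
  outer loop
   vertex 0.3 2.3 3.7
   vertex 0.0 0.8 3.2
   vertex 3.1 1.2 3.1
  endloop
 endfacet
 facet normal -0.975 0.214 -0.055
  outer loop
   vertex 0.3 2.3 3.7
   vertex 0.4 1.9 0.4
   vertex 0.0 0.8 3.2
  endloop
 endfacet
 facet normal -0.931 0.358 -0.072
  outer loop
   vertex 0.3 2.3 3.7
   vertex 0.9 3.5 1.9
   vertex 0.4 1.9 0.4
  endloop
 endfacet
 facet normal 0.476 -0.609 -0.634
  outer loop
   vertex 1.3 2.5 0.5
   vertex 3.1 1.2 3.1
   vertex 0.4 1.9 0.4
  endloop
 endfacet
 facet normal -0.393 0.691 -0.606
  outer loop
   vertex 1.3 2.5 0.5
   vertex 0.4 1.9 0.4
   vertex 0.9 3.5 1.9
  endloop
 endfacet
 facet normal 0.319 0.328 0.889
  outer loop
   vertex 3.1 3.1 2.4
   vertex 0.3 2.3 3.7
   vertex 3.1 1.2 3.1
  endloop
 endfacet
 facet normal 0.023 0.828 0.560
  outer loop
   vertex 3.1 3.1 2.4
   vertex 0.9 3.5 1.9
   vertex 0.3 2.3 3.7
  endloop
 endfacet
 facet normal 0.742 -0.232 -0.629
  outer loop
   vertex 3.1 3.1 2.4
   vertex 3.1 1.2 3.1
   vertex 1.3 2.5 0.5
  endloop
 endfacet
 facet normal 0.265 0.819 -0.509
  outer loop
   vertex 3.1 3.1 2.4
   vertex 1.3 2.5 0.5
   vertex 0.9 3.5 1.9
  endloop
 endfacet
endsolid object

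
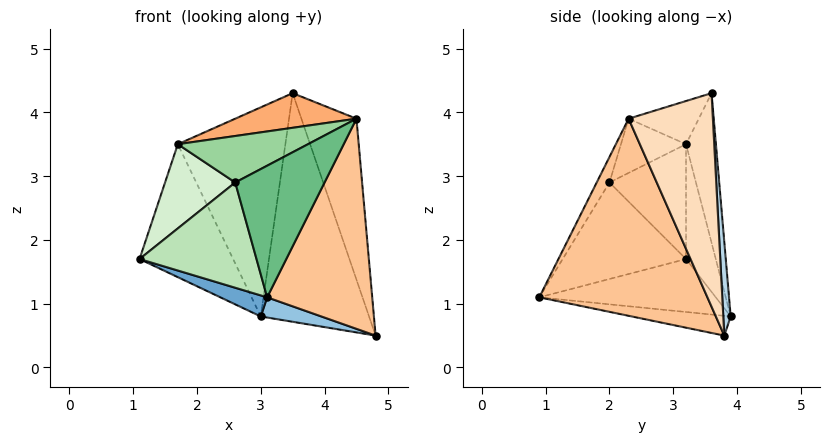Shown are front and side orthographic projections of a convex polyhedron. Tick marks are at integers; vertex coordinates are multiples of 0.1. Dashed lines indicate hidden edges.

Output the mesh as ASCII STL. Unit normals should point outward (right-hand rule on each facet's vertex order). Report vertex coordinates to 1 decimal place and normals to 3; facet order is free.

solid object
 facet normal -0.394 -0.104 -0.913
  outer loop
   vertex 3.0 3.9 0.8
   vertex 3.1 0.9 1.1
   vertex 1.1 3.2 1.7
  endloop
 endfacet
 facet normal -0.169 -0.104 -0.980
  outer loop
   vertex 3.0 3.9 0.8
   vertex 4.8 3.8 0.5
   vertex 3.1 0.9 1.1
  endloop
 endfacet
 facet normal 0.068 0.995 0.076
  outer loop
   vertex 3.0 3.9 0.8
   vertex 3.5 3.6 4.3
   vertex 4.8 3.8 0.5
  endloop
 endfacet
 facet normal -0.302 0.948 0.101
  outer loop
   vertex 3.0 3.9 0.8
   vertex 1.1 3.2 1.7
   vertex 1.7 3.2 3.5
  endloop
 endfacet
 facet normal -0.266 0.957 0.120
  outer loop
   vertex 3.0 3.9 0.8
   vertex 1.7 3.2 3.5
   vertex 3.5 3.6 4.3
  endloop
 endfacet
 facet normal -0.270 -0.467 0.842
  outer loop
   vertex 4.5 2.3 3.9
   vertex 3.5 3.6 4.3
   vertex 1.7 3.2 3.5
  endloop
 endfacet
 facet normal 0.837 -0.523 -0.157
  outer loop
   vertex 4.5 2.3 3.9
   vertex 3.1 0.9 1.1
   vertex 4.8 3.8 0.5
  endloop
 endfacet
 facet normal 0.798 0.522 0.301
  outer loop
   vertex 4.5 2.3 3.9
   vertex 4.8 3.8 0.5
   vertex 3.5 3.6 4.3
  endloop
 endfacet
 facet normal -0.123 -0.862 0.492
  outer loop
   vertex 2.6 2.0 2.9
   vertex 3.1 0.9 1.1
   vertex 4.5 2.3 3.9
  endloop
 endfacet
 facet normal -0.298 -0.596 0.745
  outer loop
   vertex 2.6 2.0 2.9
   vertex 4.5 2.3 3.9
   vertex 1.7 3.2 3.5
  endloop
 endfacet
 facet normal -0.709 -0.672 0.214
  outer loop
   vertex 2.6 2.0 2.9
   vertex 1.1 3.2 1.7
   vertex 3.1 0.9 1.1
  endloop
 endfacet
 facet normal -0.716 -0.656 0.239
  outer loop
   vertex 2.6 2.0 2.9
   vertex 1.7 3.2 3.5
   vertex 1.1 3.2 1.7
  endloop
 endfacet
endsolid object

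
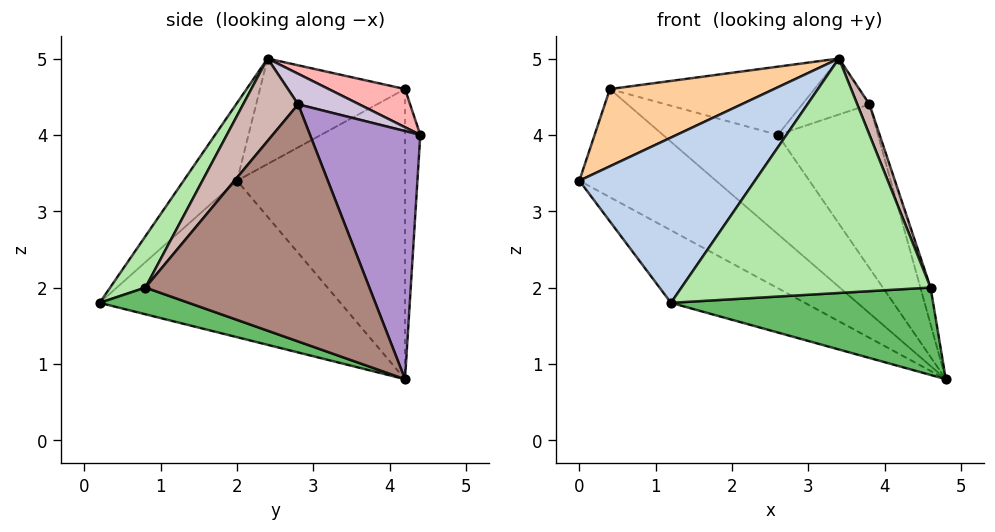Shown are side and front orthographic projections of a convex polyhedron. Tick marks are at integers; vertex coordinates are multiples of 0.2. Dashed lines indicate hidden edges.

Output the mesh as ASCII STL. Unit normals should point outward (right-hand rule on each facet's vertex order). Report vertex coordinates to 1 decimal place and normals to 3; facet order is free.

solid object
 facet normal -0.559 0.311 -0.769
  outer loop
   vertex 1.2 0.2 1.8
   vertex 0.0 2.0 3.4
   vertex 4.8 4.2 0.8
  endloop
 endfacet
 facet normal -0.221 -0.726 0.651
  outer loop
   vertex 3.4 2.4 5.0
   vertex 0.0 2.0 3.4
   vertex 1.2 0.2 1.8
  endloop
 endfacet
 facet normal -0.577 0.469 -0.668
  outer loop
   vertex 0.4 4.2 4.6
   vertex 4.8 4.2 0.8
   vertex 0.0 2.0 3.4
  endloop
 endfacet
 facet normal -0.352 -0.398 0.847
  outer loop
   vertex 0.4 4.2 4.6
   vertex 0.0 2.0 3.4
   vertex 3.4 2.4 5.0
  endloop
 endfacet
 facet normal 0.114 -0.337 -0.935
  outer loop
   vertex 4.6 0.8 2.0
   vertex 1.2 0.2 1.8
   vertex 4.8 4.2 0.8
  endloop
 endfacet
 facet normal 0.121 -0.855 0.504
  outer loop
   vertex 4.6 0.8 2.0
   vertex 3.4 2.4 5.0
   vertex 1.2 0.2 1.8
  endloop
 endfacet
 facet normal -0.130 0.980 -0.151
  outer loop
   vertex 2.6 4.4 4.0
   vertex 4.8 4.2 0.8
   vertex 0.4 4.2 4.6
  endloop
 endfacet
 facet normal 0.186 0.498 0.847
  outer loop
   vertex 2.6 4.4 4.0
   vertex 0.4 4.2 4.6
   vertex 3.4 2.4 5.0
  endloop
 endfacet
 facet normal 0.671 0.609 0.423
  outer loop
   vertex 3.8 2.8 4.4
   vertex 4.8 4.2 0.8
   vertex 2.6 4.4 4.0
  endloop
 endfacet
 facet normal 0.490 0.539 0.686
  outer loop
   vertex 3.8 2.8 4.4
   vertex 2.6 4.4 4.0
   vertex 3.4 2.4 5.0
  endloop
 endfacet
 facet normal 0.958 0.044 0.283
  outer loop
   vertex 3.8 2.8 4.4
   vertex 4.6 0.8 2.0
   vertex 4.8 4.2 0.8
  endloop
 endfacet
 facet normal 0.871 -0.194 0.452
  outer loop
   vertex 3.8 2.8 4.4
   vertex 3.4 2.4 5.0
   vertex 4.6 0.8 2.0
  endloop
 endfacet
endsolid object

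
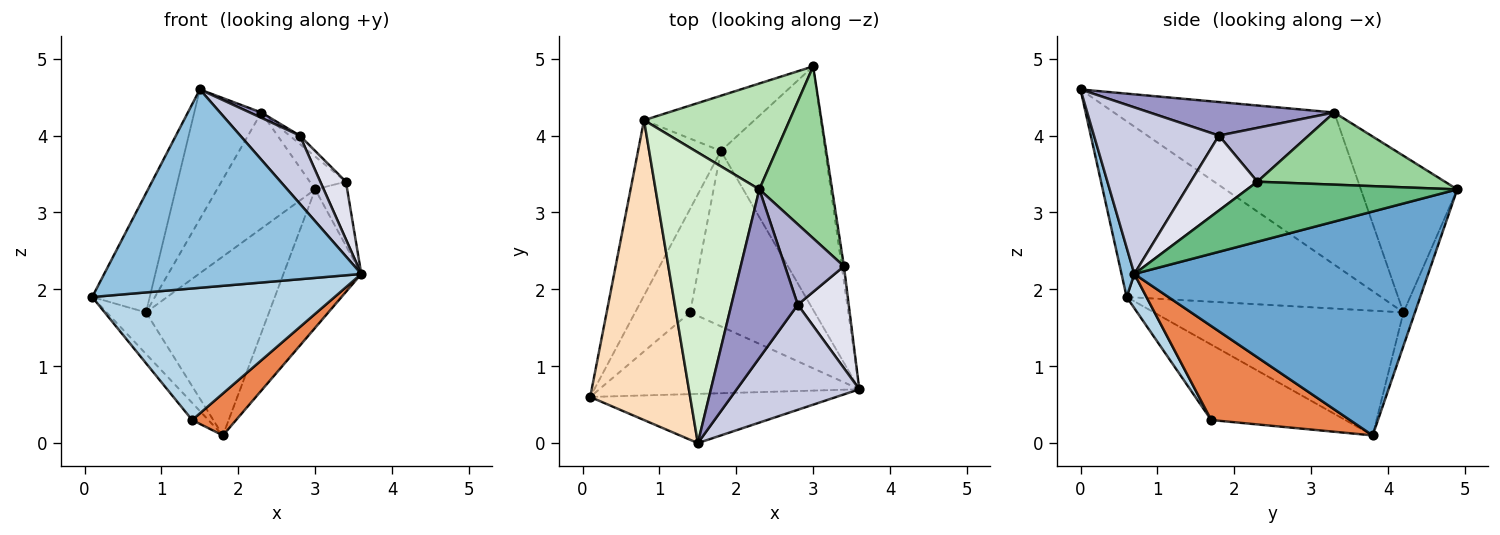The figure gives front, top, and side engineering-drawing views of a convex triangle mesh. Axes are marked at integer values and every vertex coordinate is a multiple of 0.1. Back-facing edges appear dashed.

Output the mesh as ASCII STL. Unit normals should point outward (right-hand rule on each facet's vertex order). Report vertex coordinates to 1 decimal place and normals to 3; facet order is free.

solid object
 facet normal 0.881 0.233 -0.411
  outer loop
   vertex 1.8 3.8 0.1
   vertex 3.0 4.9 3.3
   vertex 3.6 0.7 2.2
  endloop
 endfacet
 facet normal 0.048 -0.969 -0.240
  outer loop
   vertex 1.5 0.0 4.6
   vertex 0.1 0.6 1.9
   vertex 3.6 0.7 2.2
  endloop
 endfacet
 facet normal 0.069 -0.847 -0.526
  outer loop
   vertex 1.4 1.7 0.3
   vertex 3.6 0.7 2.2
   vertex 0.1 0.6 1.9
  endloop
 endfacet
 facet normal -0.804 0.097 -0.586
  outer loop
   vertex 1.4 1.7 0.3
   vertex 0.1 0.6 1.9
   vertex 1.8 3.8 0.1
  endloop
 endfacet
 facet normal 0.592 -0.187 -0.784
  outer loop
   vertex 1.4 1.7 0.3
   vertex 1.8 3.8 0.1
   vertex 3.6 0.7 2.2
  endloop
 endfacet
 facet normal -0.826 0.130 -0.549
  outer loop
   vertex 0.8 4.2 1.7
   vertex 1.8 3.8 0.1
   vertex 0.1 0.6 1.9
  endloop
 endfacet
 facet normal -0.089 0.952 -0.294
  outer loop
   vertex 0.8 4.2 1.7
   vertex 3.0 4.9 3.3
   vertex 1.8 3.8 0.1
  endloop
 endfacet
 facet normal -0.853 0.193 0.485
  outer loop
   vertex 0.8 4.2 1.7
   vertex 0.1 0.6 1.9
   vertex 1.5 0.0 4.6
  endloop
 endfacet
 facet normal 0.988 0.151 -0.036
  outer loop
   vertex 3.4 2.3 3.4
   vertex 3.6 0.7 2.2
   vertex 3.0 4.9 3.3
  endloop
 endfacet
 facet normal 0.698 0.134 0.704
  outer loop
   vertex 2.3 3.3 4.3
   vertex 3.4 2.3 3.4
   vertex 3.0 4.9 3.3
  endloop
 endfacet
 facet normal -0.587 0.598 0.546
  outer loop
   vertex 2.3 3.3 4.3
   vertex 3.0 4.9 3.3
   vertex 0.8 4.2 1.7
  endloop
 endfacet
 facet normal -0.801 0.244 0.547
  outer loop
   vertex 2.3 3.3 4.3
   vertex 0.8 4.2 1.7
   vertex 1.5 0.0 4.6
  endloop
 endfacet
 facet normal 0.451 -0.028 0.892
  outer loop
   vertex 2.8 1.8 4.0
   vertex 2.3 3.3 4.3
   vertex 1.5 0.0 4.6
  endloop
 endfacet
 facet normal 0.672 0.077 0.736
  outer loop
   vertex 2.8 1.8 4.0
   vertex 3.4 2.3 3.4
   vertex 2.3 3.3 4.3
  endloop
 endfacet
 facet normal 0.752 -0.359 0.553
  outer loop
   vertex 2.8 1.8 4.0
   vertex 1.5 0.0 4.6
   vertex 3.6 0.7 2.2
  endloop
 endfacet
 facet normal 0.788 -0.303 0.536
  outer loop
   vertex 2.8 1.8 4.0
   vertex 3.6 0.7 2.2
   vertex 3.4 2.3 3.4
  endloop
 endfacet
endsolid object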